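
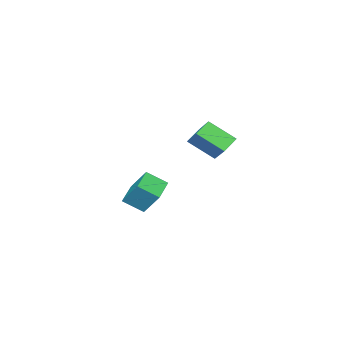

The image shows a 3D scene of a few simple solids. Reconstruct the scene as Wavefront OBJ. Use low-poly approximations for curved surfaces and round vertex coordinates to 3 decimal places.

v -0.611 3.001 1.121
v -0.04 1.747 2.118
v -1.499 3.026 1.661
v -0.929 1.772 2.658
v 0.029 4.088 2.122
v 0.599 2.834 3.119
v -0.86 4.113 2.662
v -0.289 2.859 3.659
v -3.169 -3.153 -4.202
v -2.543 -4.089 -3.477
v -3.146 -2.084 -2.842
v -2.519 -3.02 -2.117
v -1.861 -2.62 -4.643
v -1.234 -3.556 -3.918
v -1.837 -1.551 -3.283
v -1.211 -2.487 -2.558
f 2 4 1
f 5 2 1
f 1 4 3
f 3 5 1
f 2 8 4
f 6 2 5
f 6 8 2
f 4 8 3
f 7 5 3
f 3 8 7
f 7 6 5
f 8 6 7
f 10 12 9
f 13 10 9
f 9 12 11
f 11 13 9
f 10 16 12
f 14 10 13
f 14 16 10
f 12 16 11
f 15 13 11
f 11 16 15
f 15 14 13
f 16 14 15



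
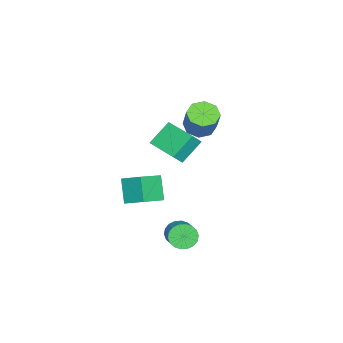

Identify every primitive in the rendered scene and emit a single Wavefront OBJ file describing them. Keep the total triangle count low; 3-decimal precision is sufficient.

v -4.902 -2.955 0.904
v -4.326 -3.261 1.649
v -3.877 -1.205 0.829
v -3.301 -1.51 1.574
v -3.799 -3.65 -0.234
v -3.223 -3.955 0.511
v -2.774 -1.899 -0.309
v -2.198 -2.205 0.436
v 2.175 -0.294 -2.137
v 2.428 0.038 -2.808
v 3.658 0.707 -2.013
v 3.405 0.374 -1.343
v 2.21 0.281 -2.677
v 3.441 0.95 -1.882
v 1.986 0.411 -2.439
v 3.216 1.08 -1.644
v 1.8 0.401 -2.141
v 3.03 1.07 -1.347
v 1.687 0.253 -1.843
v 2.917 0.922 -1.048
v 1.671 -0.004 -1.603
v 2.901 0.665 -0.808
v 1.755 -0.318 -1.468
v 2.985 0.351 -0.674
v 1.922 -0.627 -1.467
v 3.152 0.042 -0.672
v 2.139 -0.87 -1.598
v 3.37 -0.201 -0.803
v 2.364 -1 -1.836
v 3.594 -0.331 -1.041
v 2.55 -0.99 -2.133
v 3.78 -0.321 -1.339
v 2.663 -0.842 -2.432
v 3.893 -0.173 -1.637
v 2.679 -0.585 -2.672
v 3.909 0.084 -1.877
v 2.595 -0.271 -2.806
v 3.825 0.398 -2.012
v 0.4 -3.03 0.354
v 1.66 -3.681 0.93
v 0.717 -1.836 1.012
v 1.977 -2.487 1.587
v 1.223 -2.553 -0.907
v 2.483 -3.204 -0.332
v 1.54 -1.359 -0.25
v 2.8 -2.01 0.326
v -2.972 -0.997 2.79
v -2.218 -0.79 2.325
v -1.434 -0.316 3.804
v -2.188 -0.523 4.27
v -2.653 -0.249 2.382
v -1.869 0.225 3.861
v -3.275 -0.146 2.678
v -2.491 0.328 4.158
v -3.719 -0.542 3.04
v -2.936 -0.068 4.52
v -3.726 -1.204 3.256
v -2.942 -0.73 4.735
v -3.291 -1.745 3.199
v -2.507 -1.271 4.678
v -2.669 -1.848 2.902
v -1.885 -1.374 4.382
v -2.224 -1.452 2.54
v -1.441 -0.978 4.02
f 2 4 1
f 5 2 1
f 1 4 3
f 3 5 1
f 2 8 4
f 6 2 5
f 6 8 2
f 4 8 3
f 7 5 3
f 3 8 7
f 7 6 5
f 8 6 7
f 10 9 13
f 10 13 11
f 11 13 14
f 11 14 12
f 13 9 15
f 13 15 14
f 14 15 16
f 14 16 12
f 15 9 17
f 15 17 16
f 16 17 18
f 16 18 12
f 17 9 19
f 17 19 18
f 18 19 20
f 18 20 12
f 19 9 21
f 19 21 20
f 20 21 22
f 20 22 12
f 21 9 23
f 21 23 22
f 22 23 24
f 22 24 12
f 23 9 25
f 23 25 24
f 24 25 26
f 24 26 12
f 25 9 27
f 25 27 26
f 26 27 28
f 26 28 12
f 27 9 29
f 27 29 28
f 28 29 30
f 28 30 12
f 29 9 31
f 29 31 30
f 30 31 32
f 30 32 12
f 31 9 33
f 31 33 32
f 32 33 34
f 32 34 12
f 33 9 35
f 33 35 34
f 34 35 36
f 34 36 12
f 35 9 37
f 35 37 36
f 36 37 38
f 36 38 12
f 37 9 10
f 37 10 38
f 38 10 11
f 38 11 12
f 40 42 39
f 43 40 39
f 39 42 41
f 41 43 39
f 40 46 42
f 44 40 43
f 44 46 40
f 42 46 41
f 45 43 41
f 41 46 45
f 45 44 43
f 46 44 45
f 48 47 51
f 48 51 49
f 49 51 52
f 49 52 50
f 51 47 53
f 51 53 52
f 52 53 54
f 52 54 50
f 53 47 55
f 53 55 54
f 54 55 56
f 54 56 50
f 55 47 57
f 55 57 56
f 56 57 58
f 56 58 50
f 57 47 59
f 57 59 58
f 58 59 60
f 58 60 50
f 59 47 61
f 59 61 60
f 60 61 62
f 60 62 50
f 61 47 63
f 61 63 62
f 62 63 64
f 62 64 50
f 63 47 48
f 63 48 64
f 64 48 49
f 64 49 50



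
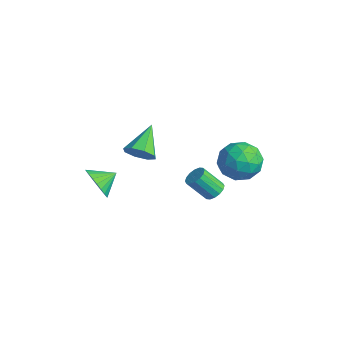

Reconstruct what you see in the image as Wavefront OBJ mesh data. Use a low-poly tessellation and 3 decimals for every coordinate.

v 1.462 3.863 -0.602
v 2.144 4.352 0.194
v 2.016 2.168 -0.034
v 2.698 2.657 0.762
v 1.548 2.713 0.872
v 1.206 3.761 0.522
v 2.954 2.759 -0.362
v 2.612 3.807 -0.712
v 3.066 3.67 0.343
v 2.197 3.641 1.105
v 1.963 2.879 -0.945
v 1.094 2.85 -0.183
v 1.755 4.257 -0.253
v 2.405 2.263 0.413
v 1.729 2.296 0.478
v 2.13 2.584 0.946
v 1.203 3.909 -0.061
v 1.604 4.196 0.407
v 1.253 3.233 0.805
v 2.556 2.324 -0.247
v 2.957 2.611 0.221
v 2.03 3.936 -0.786
v 2.431 4.224 -0.318
v 2.907 3.287 -0.645
v 2.698 4.143 0.302
v 3.023 3.146 0.635
v 3.174 3.207 -0.025
v 2.973 3.822 -0.231
v 2.187 4.126 0.75
v 2.512 3.13 1.083
v 1.836 3.163 1.148
v 1.635 3.778 0.942
v 2.729 3.725 0.837
v 1.648 3.39 -0.923
v 1.973 2.394 -0.59
v 2.525 2.742 -0.782
v 2.324 3.357 -0.988
v 1.137 3.374 -0.475
v 1.462 2.377 -0.142
v 1.187 2.698 0.391
v 0.986 3.313 0.185
v 1.431 2.795 -0.677
v -0.289 -2.992 -0.781
v 0.343 -2.76 -1.422
v -0.211 -1.988 -0.339
v 0.036 -2.662 -1.588
v -0.322 -2.615 -1.631
v -0.674 -2.626 -1.545
v -0.968 -2.692 -1.342
v -1.158 -2.804 -1.054
v -1.216 -2.944 -0.725
v -1.134 -3.092 -0.404
v -0.922 -3.224 -0.14
v -0.614 -3.322 0.026
v -0.257 -3.369 0.069
v 0.095 -3.358 -0.018
v 0.389 -3.292 -0.22
v 0.579 -3.181 -0.508
v 0.638 -3.04 -0.837
v 0.555 -2.892 -1.158
v 0.511 -1.156 1.174
v 1.191 -0.751 1.346
v -0.431 -0.004 2.186
v 0.909 -0.536 0.838
v 0.394 -0.684 0.527
v -0.053 -1.109 0.595
v -0.169 -1.561 1.002
v 0.113 -1.777 1.51
v 0.629 -1.629 1.822
v 1.075 -1.204 1.754
v 1.729 2.131 -1.882
v 2.245 1.845 -1.866
v 1.767 1.043 -0.783
v 1.251 1.329 -0.798
v 2.28 2.082 -1.675
v 1.802 1.279 -0.592
v 2.167 2.331 -1.54
v 1.689 1.529 -0.457
v 1.937 2.527 -1.497
v 1.459 1.725 -0.414
v 1.651 2.617 -1.556
v 1.173 1.815 -0.473
v 1.386 2.577 -1.703
v 0.908 1.775 -0.62
v 1.213 2.417 -1.897
v 0.735 1.615 -0.814
v 1.178 2.181 -2.088
v 0.7 1.378 -1.005
v 1.291 1.931 -2.223
v 0.813 1.129 -1.14
v 1.521 1.735 -2.266
v 1.043 0.933 -1.183
v 1.807 1.645 -2.207
v 1.329 0.843 -1.124
v 2.072 1.685 -2.06
v 1.594 0.883 -0.977
f 1 38 17
f 38 12 41
f 17 41 6
f 38 41 17
f 1 17 13
f 17 6 18
f 13 18 2
f 17 18 13
f 1 13 22
f 13 2 23
f 22 23 8
f 13 23 22
f 1 22 34
f 22 8 37
f 34 37 11
f 22 37 34
f 1 34 38
f 34 11 42
f 38 42 12
f 34 42 38
f 2 18 29
f 18 6 32
f 29 32 10
f 18 32 29
f 6 41 19
f 41 12 40
f 19 40 5
f 41 40 19
f 12 42 39
f 42 11 35
f 39 35 3
f 42 35 39
f 11 37 36
f 37 8 24
f 36 24 7
f 37 24 36
f 8 23 28
f 23 2 25
f 28 25 9
f 23 25 28
f 4 30 16
f 30 10 31
f 16 31 5
f 30 31 16
f 4 16 14
f 16 5 15
f 14 15 3
f 16 15 14
f 4 14 21
f 14 3 20
f 21 20 7
f 14 20 21
f 4 21 26
f 21 7 27
f 26 27 9
f 21 27 26
f 4 26 30
f 26 9 33
f 30 33 10
f 26 33 30
f 5 31 19
f 31 10 32
f 19 32 6
f 31 32 19
f 3 15 39
f 15 5 40
f 39 40 12
f 15 40 39
f 7 20 36
f 20 3 35
f 36 35 11
f 20 35 36
f 9 27 28
f 27 7 24
f 28 24 8
f 27 24 28
f 10 33 29
f 33 9 25
f 29 25 2
f 33 25 29
f 44 43 46
f 44 46 45
f 46 43 47
f 46 47 45
f 47 43 48
f 47 48 45
f 48 43 49
f 48 49 45
f 49 43 50
f 49 50 45
f 50 43 51
f 50 51 45
f 51 43 52
f 51 52 45
f 52 43 53
f 52 53 45
f 53 43 54
f 53 54 45
f 54 43 55
f 54 55 45
f 55 43 56
f 55 56 45
f 56 43 57
f 56 57 45
f 57 43 58
f 57 58 45
f 58 43 59
f 58 59 45
f 59 43 60
f 59 60 45
f 60 43 44
f 60 44 45
f 62 61 64
f 62 64 63
f 64 61 65
f 64 65 63
f 65 61 66
f 65 66 63
f 66 61 67
f 66 67 63
f 67 61 68
f 67 68 63
f 68 61 69
f 68 69 63
f 69 61 70
f 69 70 63
f 70 61 62
f 70 62 63
f 72 71 75
f 72 75 73
f 73 75 76
f 73 76 74
f 75 71 77
f 75 77 76
f 76 77 78
f 76 78 74
f 77 71 79
f 77 79 78
f 78 79 80
f 78 80 74
f 79 71 81
f 79 81 80
f 80 81 82
f 80 82 74
f 81 71 83
f 81 83 82
f 82 83 84
f 82 84 74
f 83 71 85
f 83 85 84
f 84 85 86
f 84 86 74
f 85 71 87
f 85 87 86
f 86 87 88
f 86 88 74
f 87 71 89
f 87 89 88
f 88 89 90
f 88 90 74
f 89 71 91
f 89 91 90
f 90 91 92
f 90 92 74
f 91 71 93
f 91 93 92
f 92 93 94
f 92 94 74
f 93 71 95
f 93 95 94
f 94 95 96
f 94 96 74
f 95 71 72
f 95 72 96
f 96 72 73
f 96 73 74



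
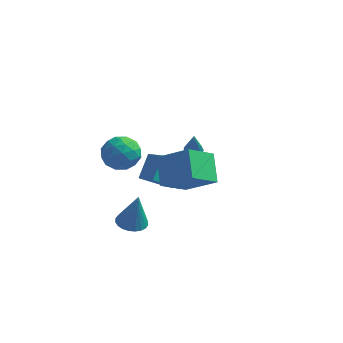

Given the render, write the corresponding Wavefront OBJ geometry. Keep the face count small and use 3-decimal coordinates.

v 0.048 -1.291 -0.546
v -0.772 -2.739 0.544
v -0.59 -0.056 0.613
v -1.41 -1.504 1.704
v 1.77 -1.436 0.556
v 0.95 -2.884 1.647
v 1.132 -0.201 1.716
v 0.312 -1.649 2.806
v -3.616 -3.177 2.876
v -3.05 -2.954 3.772
v -2.15 -3.726 2.088
v -1.584 -3.503 2.984
v -2.293 -4.322 2.981
v -3.199 -3.983 3.468
v -2.001 -2.697 2.392
v -2.907 -2.358 2.879
v -2.052 -2.657 3.473
v -2.233 -3.661 3.837
v -2.967 -3.019 2.023
v -3.148 -4.023 2.387
v -3.462 -3.017 3.393
v -1.738 -3.663 2.467
v -2.155 -4.144 2.465
v -1.823 -4.013 2.992
v -3.549 -3.622 3.214
v -3.217 -3.491 3.741
v -2.772 -4.295 3.276
v -1.983 -3.189 2.119
v -1.651 -3.058 2.646
v -3.377 -2.667 2.868
v -3.045 -2.536 3.395
v -2.428 -2.385 2.584
v -2.543 -2.712 3.744
v -1.681 -3.035 3.281
v -1.926 -2.561 2.933
v -2.458 -2.362 3.219
v -2.649 -3.302 3.958
v -1.787 -3.625 3.495
v -2.204 -4.106 3.493
v -2.736 -3.907 3.779
v -2.062 -3.128 3.783
v -3.413 -3.055 2.365
v -2.551 -3.378 1.902
v -2.464 -2.773 2.081
v -2.996 -2.574 2.367
v -3.519 -3.645 2.579
v -2.657 -3.968 2.116
v -2.742 -4.318 2.641
v -3.274 -4.119 2.927
v -3.138 -3.552 2.077
v -2.777 -1.601 -3.544
v -2.075 -2.074 -3.697
v -2.363 -1.659 -1.456
v -1.949 -1.764 -3.713
v -1.949 -1.428 -3.703
v -2.075 -1.119 -3.67
v -2.308 -0.883 -3.617
v -2.612 -0.757 -3.553
v -2.941 -0.758 -3.488
v -3.246 -0.888 -3.431
v -3.478 -1.127 -3.392
v -3.604 -1.438 -3.376
v -3.604 -1.773 -3.385
v -3.478 -2.082 -3.419
v -3.246 -2.318 -3.472
v -2.941 -2.445 -3.535
v -2.612 -2.443 -3.601
v -2.308 -2.313 -3.657
v -3.561 1.456 -2.404
v -3.45 2.601 -1.221
v -2.299 2.436 -3.47
v -2.188 3.581 -2.287
v -2.472 0.719 -1.793
v -2.361 1.864 -0.61
v -1.21 1.699 -2.859
v -1.099 2.844 -1.676
v -1.326 3.755 -1.18
v -1.083 3.356 -1.45
v -0.934 2.725 0.7
v -0.836 3.615 -1.359
v -0.819 3.94 -1.185
v -1.039 4.179 -1.008
v -1.393 4.219 -0.912
v -1.716 4.042 -0.942
v -1.857 3.731 -1.083
v -1.749 3.431 -1.269
v -1.444 3.283 -1.415
f 2 4 1
f 5 2 1
f 1 4 3
f 3 5 1
f 2 8 4
f 6 2 5
f 6 8 2
f 4 8 3
f 7 5 3
f 3 8 7
f 7 6 5
f 8 6 7
f 9 46 25
f 46 20 49
f 25 49 14
f 46 49 25
f 9 25 21
f 25 14 26
f 21 26 10
f 25 26 21
f 9 21 30
f 21 10 31
f 30 31 16
f 21 31 30
f 9 30 42
f 30 16 45
f 42 45 19
f 30 45 42
f 9 42 46
f 42 19 50
f 46 50 20
f 42 50 46
f 10 26 37
f 26 14 40
f 37 40 18
f 26 40 37
f 14 49 27
f 49 20 48
f 27 48 13
f 49 48 27
f 20 50 47
f 50 19 43
f 47 43 11
f 50 43 47
f 19 45 44
f 45 16 32
f 44 32 15
f 45 32 44
f 16 31 36
f 31 10 33
f 36 33 17
f 31 33 36
f 12 38 24
f 38 18 39
f 24 39 13
f 38 39 24
f 12 24 22
f 24 13 23
f 22 23 11
f 24 23 22
f 12 22 29
f 22 11 28
f 29 28 15
f 22 28 29
f 12 29 34
f 29 15 35
f 34 35 17
f 29 35 34
f 12 34 38
f 34 17 41
f 38 41 18
f 34 41 38
f 13 39 27
f 39 18 40
f 27 40 14
f 39 40 27
f 11 23 47
f 23 13 48
f 47 48 20
f 23 48 47
f 15 28 44
f 28 11 43
f 44 43 19
f 28 43 44
f 17 35 36
f 35 15 32
f 36 32 16
f 35 32 36
f 18 41 37
f 41 17 33
f 37 33 10
f 41 33 37
f 52 51 54
f 52 54 53
f 54 51 55
f 54 55 53
f 55 51 56
f 55 56 53
f 56 51 57
f 56 57 53
f 57 51 58
f 57 58 53
f 58 51 59
f 58 59 53
f 59 51 60
f 59 60 53
f 60 51 61
f 60 61 53
f 61 51 62
f 61 62 53
f 62 51 63
f 62 63 53
f 63 51 64
f 63 64 53
f 64 51 65
f 64 65 53
f 65 51 66
f 65 66 53
f 66 51 67
f 66 67 53
f 67 51 68
f 67 68 53
f 68 51 52
f 68 52 53
f 70 72 69
f 73 70 69
f 69 72 71
f 71 73 69
f 70 76 72
f 74 70 73
f 74 76 70
f 72 76 71
f 75 73 71
f 71 76 75
f 75 74 73
f 76 74 75
f 78 77 80
f 78 80 79
f 80 77 81
f 80 81 79
f 81 77 82
f 81 82 79
f 82 77 83
f 82 83 79
f 83 77 84
f 83 84 79
f 84 77 85
f 84 85 79
f 85 77 86
f 85 86 79
f 86 77 87
f 86 87 79
f 87 77 78
f 87 78 79



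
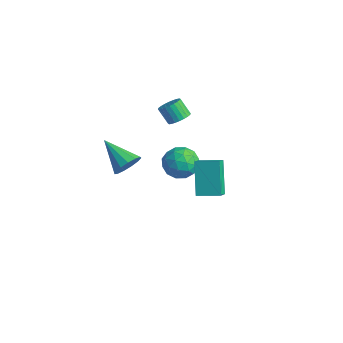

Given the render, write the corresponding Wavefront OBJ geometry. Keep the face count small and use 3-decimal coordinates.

v -1.853 -2.083 -0.975
v -1.46 -1.9 -0.279
v -3.487 -2.417 0.035
v -1.638 -1.504 -0.436
v -1.884 -1.291 -0.764
v -2.121 -1.33 -1.159
v -2.272 -1.608 -1.496
v -2.29 -2.037 -1.667
v -2.169 -2.48 -1.619
v -1.948 -2.798 -1.366
v -1.697 -2.888 -0.989
v -1.495 -2.723 -0.607
v -1.407 -2.354 -0.343
v 1.182 -0 0.492
v 1.647 -0.567 0.96
v 2.02 0.85 0.689
v 2.485 0.283 1.157
v 2.135 -0.563 -1.137
v 2.6 -1.13 -0.669
v 2.973 0.287 -0.94
v 3.438 -0.28 -0.472
v -3.634 2.158 -0.365
v -3.101 2.083 -0.001
v -3.713 1.867 0.85
v -4.246 1.942 0.485
v -3.147 2.331 0.029
v -3.759 2.114 0.88
v -3.267 2.552 -0.001
v -3.879 2.336 0.85
v -3.443 2.714 -0.087
v -4.055 2.497 0.764
v -3.648 2.79 -0.214
v -4.26 2.574 0.636
v -3.851 2.771 -0.365
v -4.463 2.554 0.485
v -4.021 2.658 -0.516
v -4.633 2.442 0.334
v -4.132 2.47 -0.644
v -4.744 2.253 0.206
v -4.167 2.233 -0.73
v -4.779 2.017 0.121
v -4.121 1.986 -0.76
v -4.733 1.769 0.091
v -4.001 1.764 -0.73
v -4.613 1.548 0.121
v -3.825 1.603 -0.644
v -4.437 1.386 0.207
v -3.62 1.526 -0.516
v -4.232 1.31 0.334
v -3.417 1.546 -0.365
v -4.029 1.329 0.485
v -3.247 1.658 -0.214
v -3.859 1.442 0.636
v -3.136 1.847 -0.086
v -3.748 1.63 0.764
v -2.626 2.262 -2.887
v -1.801 2.102 -2.291
v -2.899 0.618 -2.949
v -2.074 0.458 -2.353
v -2.915 0.906 -1.96
v -2.746 1.922 -1.921
v -1.954 0.798 -3.319
v -1.785 1.814 -3.28
v -1.386 1.198 -2.557
v -1.979 1.264 -1.718
v -2.721 1.456 -3.522
v -3.314 1.522 -2.683
v -2.19 2.326 -2.583
v -2.51 0.394 -2.657
v -3.004 0.657 -2.426
v -2.519 0.563 -2.075
v -2.745 2.22 -2.366
v -2.26 2.126 -2.016
v -2.915 1.423 -1.822
v -2.44 0.594 -3.224
v -1.955 0.5 -2.874
v -2.181 2.157 -3.165
v -1.696 2.063 -2.814
v -1.785 1.297 -3.418
v -1.46 1.701 -2.39
v -1.621 0.735 -2.426
v -1.55 0.934 -2.994
v -1.451 1.531 -2.971
v -1.809 1.74 -1.896
v -1.97 0.774 -1.933
v -2.464 1.037 -1.702
v -2.365 1.634 -1.679
v -1.565 1.208 -2.053
v -2.73 1.946 -3.307
v -2.891 0.98 -3.344
v -2.335 1.086 -3.561
v -2.236 1.683 -3.538
v -3.079 1.985 -2.814
v -3.24 1.019 -2.85
v -3.249 1.189 -2.269
v -3.15 1.786 -2.246
v -3.135 1.512 -3.187
f 2 1 4
f 2 4 3
f 4 1 5
f 4 5 3
f 5 1 6
f 5 6 3
f 6 1 7
f 6 7 3
f 7 1 8
f 7 8 3
f 8 1 9
f 8 9 3
f 9 1 10
f 9 10 3
f 10 1 11
f 10 11 3
f 11 1 12
f 11 12 3
f 12 1 13
f 12 13 3
f 13 1 2
f 13 2 3
f 15 17 14
f 18 15 14
f 14 17 16
f 16 18 14
f 15 21 17
f 19 15 18
f 19 21 15
f 17 21 16
f 20 18 16
f 16 21 20
f 20 19 18
f 21 19 20
f 23 22 26
f 23 26 24
f 24 26 27
f 24 27 25
f 26 22 28
f 26 28 27
f 27 28 29
f 27 29 25
f 28 22 30
f 28 30 29
f 29 30 31
f 29 31 25
f 30 22 32
f 30 32 31
f 31 32 33
f 31 33 25
f 32 22 34
f 32 34 33
f 33 34 35
f 33 35 25
f 34 22 36
f 34 36 35
f 35 36 37
f 35 37 25
f 36 22 38
f 36 38 37
f 37 38 39
f 37 39 25
f 38 22 40
f 38 40 39
f 39 40 41
f 39 41 25
f 40 22 42
f 40 42 41
f 41 42 43
f 41 43 25
f 42 22 44
f 42 44 43
f 43 44 45
f 43 45 25
f 44 22 46
f 44 46 45
f 45 46 47
f 45 47 25
f 46 22 48
f 46 48 47
f 47 48 49
f 47 49 25
f 48 22 50
f 48 50 49
f 49 50 51
f 49 51 25
f 50 22 52
f 50 52 51
f 51 52 53
f 51 53 25
f 52 22 54
f 52 54 53
f 53 54 55
f 53 55 25
f 54 22 23
f 54 23 55
f 55 23 24
f 55 24 25
f 56 93 72
f 93 67 96
f 72 96 61
f 93 96 72
f 56 72 68
f 72 61 73
f 68 73 57
f 72 73 68
f 56 68 77
f 68 57 78
f 77 78 63
f 68 78 77
f 56 77 89
f 77 63 92
f 89 92 66
f 77 92 89
f 56 89 93
f 89 66 97
f 93 97 67
f 89 97 93
f 57 73 84
f 73 61 87
f 84 87 65
f 73 87 84
f 61 96 74
f 96 67 95
f 74 95 60
f 96 95 74
f 67 97 94
f 97 66 90
f 94 90 58
f 97 90 94
f 66 92 91
f 92 63 79
f 91 79 62
f 92 79 91
f 63 78 83
f 78 57 80
f 83 80 64
f 78 80 83
f 59 85 71
f 85 65 86
f 71 86 60
f 85 86 71
f 59 71 69
f 71 60 70
f 69 70 58
f 71 70 69
f 59 69 76
f 69 58 75
f 76 75 62
f 69 75 76
f 59 76 81
f 76 62 82
f 81 82 64
f 76 82 81
f 59 81 85
f 81 64 88
f 85 88 65
f 81 88 85
f 60 86 74
f 86 65 87
f 74 87 61
f 86 87 74
f 58 70 94
f 70 60 95
f 94 95 67
f 70 95 94
f 62 75 91
f 75 58 90
f 91 90 66
f 75 90 91
f 64 82 83
f 82 62 79
f 83 79 63
f 82 79 83
f 65 88 84
f 88 64 80
f 84 80 57
f 88 80 84



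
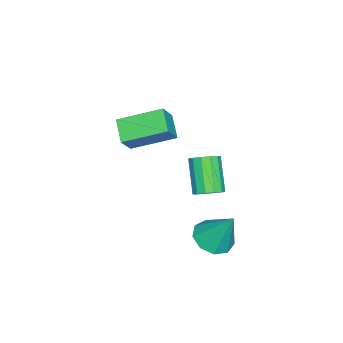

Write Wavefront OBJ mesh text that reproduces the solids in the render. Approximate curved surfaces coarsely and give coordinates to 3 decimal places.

v -0.351 -3.798 1.849
v -1.229 -4.372 2.51
v -0.993 -1.963 2.589
v -1.871 -2.537 3.25
v 0.411 -3.903 2.77
v -0.467 -4.477 3.431
v -0.231 -2.068 3.51
v -1.109 -2.642 4.171
v 3.747 1.361 0.949
v 4.297 0.695 1.235
v 3.993 2.259 2.571
v 4.628 1.133 0.941
v 4.546 1.678 0.652
v 4.09 2.075 0.502
v 3.474 2.137 0.561
v 2.985 1.836 0.802
v 2.853 1.313 1.112
v 3.139 0.812 1.346
v 3.709 0.568 1.394
v 3.406 1.024 3.286
v 3.758 0.491 3.324
v 2.785 -0.058 4.593
v 2.434 0.476 4.554
v 3.912 0.73 3.546
v 2.939 0.181 4.814
v 3.905 1.062 3.685
v 2.932 0.514 4.953
v 3.741 1.383 3.697
v 2.768 0.834 4.966
v 3.47 1.59 3.579
v 2.497 1.041 4.847
v 3.179 1.617 3.368
v 2.206 1.068 4.636
v 2.96 1.456 3.13
v 1.987 0.907 4.399
v 2.883 1.158 2.942
v 1.91 0.609 4.211
v 2.972 0.818 2.863
v 1.999 0.269 4.132
v 3.199 0.543 2.919
v 2.226 -0.006 4.187
v 3.492 0.421 3.09
v 2.519 -0.128 4.359
f 2 4 1
f 5 2 1
f 1 4 3
f 3 5 1
f 2 8 4
f 6 2 5
f 6 8 2
f 4 8 3
f 7 5 3
f 3 8 7
f 7 6 5
f 8 6 7
f 10 9 12
f 10 12 11
f 12 9 13
f 12 13 11
f 13 9 14
f 13 14 11
f 14 9 15
f 14 15 11
f 15 9 16
f 15 16 11
f 16 9 17
f 16 17 11
f 17 9 18
f 17 18 11
f 18 9 19
f 18 19 11
f 19 9 10
f 19 10 11
f 21 20 24
f 21 24 22
f 22 24 25
f 22 25 23
f 24 20 26
f 24 26 25
f 25 26 27
f 25 27 23
f 26 20 28
f 26 28 27
f 27 28 29
f 27 29 23
f 28 20 30
f 28 30 29
f 29 30 31
f 29 31 23
f 30 20 32
f 30 32 31
f 31 32 33
f 31 33 23
f 32 20 34
f 32 34 33
f 33 34 35
f 33 35 23
f 34 20 36
f 34 36 35
f 35 36 37
f 35 37 23
f 36 20 38
f 36 38 37
f 37 38 39
f 37 39 23
f 38 20 40
f 38 40 39
f 39 40 41
f 39 41 23
f 40 20 42
f 40 42 41
f 41 42 43
f 41 43 23
f 42 20 21
f 42 21 43
f 43 21 22
f 43 22 23



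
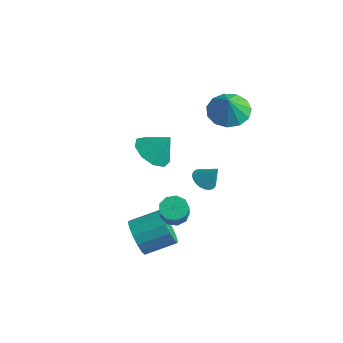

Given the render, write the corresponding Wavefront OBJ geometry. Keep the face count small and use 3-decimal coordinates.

v 0.851 2.179 -3.013
v 1.263 2.606 -3.385
v 1.489 2.441 -2.007
v 1.067 2.778 -3.305
v 0.837 2.859 -3.181
v 0.61 2.836 -3.031
v 0.419 2.713 -2.879
v 0.295 2.509 -2.747
v 0.255 2.255 -2.655
v 0.305 1.989 -2.618
v 0.439 1.752 -2.642
v 0.636 1.581 -2.721
v 0.865 1.5 -2.846
v 1.093 1.522 -2.995
v 1.283 1.645 -3.148
v 1.408 1.849 -3.28
v 1.448 2.103 -3.371
v 1.397 2.369 -3.408
v -0.795 0.205 -0.381
v 0.139 -0.048 -0.837
v -0.105 0.735 0.741
v -0.06 0.628 -1.033
v -0.603 1.107 -0.925
v -1.236 1.163 -0.562
v -1.663 0.772 -0.114
v -1.684 0.115 0.209
v -1.289 -0.499 0.255
v -0.663 -0.784 0.005
v -0.099 -0.606 -0.427
v 1.212 -3.487 -3.126
v 1.73 -3.491 -3.992
v 2.727 -2.316 -3.401
v 2.208 -2.313 -2.534
v 1.352 -3.136 -4.062
v 2.349 -1.961 -3.471
v 0.937 -2.875 -3.88
v 1.934 -1.7 -3.289
v 0.596 -2.778 -3.497
v 1.593 -1.603 -2.906
v 0.419 -2.871 -3.013
v 1.416 -1.697 -2.422
v 0.455 -3.129 -2.56
v 1.452 -1.955 -1.969
v 0.693 -3.484 -2.259
v 1.69 -2.309 -1.668
v 1.071 -3.839 -2.189
v 2.068 -2.664 -1.598
v 1.486 -4.1 -2.371
v 2.483 -2.925 -1.78
v 1.827 -4.197 -2.754
v 2.824 -3.022 -2.163
v 2.004 -4.103 -3.238
v 3.001 -2.929 -2.647
v 1.968 -3.845 -3.691
v 2.965 -2.671 -3.1
v 2.011 2.513 2.688
v 2.952 2.128 2.323
v 2.289 2.087 3.852
v 3.059 2.698 2.505
v 2.834 3.21 2.746
v 2.347 3.5 2.968
v 1.754 3.476 3.102
v 1.242 3.147 3.103
v 0.974 2.616 2.973
v 1.036 2.052 2.753
v 1.407 1.635 2.512
v 1.97 1.496 2.326
v 2.546 1.68 2.256
v 2.892 -2.781 -0.807
v 3.363 -3.172 -1.146
v 3.659 -3.591 -0.253
v 3.188 -3.199 0.087
v 3.56 -2.755 -1.016
v 3.855 -3.174 -0.122
v 3.444 -2.35 -0.787
v 3.74 -2.769 0.106
v 3.07 -2.147 -0.568
v 3.366 -2.566 0.325
v 2.613 -2.24 -0.461
v 2.908 -2.659 0.433
v 2.286 -2.586 -0.515
v 2.582 -3.005 0.378
v 2.243 -3.023 -0.706
v 2.539 -3.442 0.188
v 2.504 -3.347 -0.944
v 2.8 -3.766 -0.05
v 2.946 -3.405 -1.118
v 3.242 -3.824 -0.224
f 2 1 4
f 2 4 3
f 4 1 5
f 4 5 3
f 5 1 6
f 5 6 3
f 6 1 7
f 6 7 3
f 7 1 8
f 7 8 3
f 8 1 9
f 8 9 3
f 9 1 10
f 9 10 3
f 10 1 11
f 10 11 3
f 11 1 12
f 11 12 3
f 12 1 13
f 12 13 3
f 13 1 14
f 13 14 3
f 14 1 15
f 14 15 3
f 15 1 16
f 15 16 3
f 16 1 17
f 16 17 3
f 17 1 18
f 17 18 3
f 18 1 2
f 18 2 3
f 20 19 22
f 20 22 21
f 22 19 23
f 22 23 21
f 23 19 24
f 23 24 21
f 24 19 25
f 24 25 21
f 25 19 26
f 25 26 21
f 26 19 27
f 26 27 21
f 27 19 28
f 27 28 21
f 28 19 29
f 28 29 21
f 29 19 20
f 29 20 21
f 31 30 34
f 31 34 32
f 32 34 35
f 32 35 33
f 34 30 36
f 34 36 35
f 35 36 37
f 35 37 33
f 36 30 38
f 36 38 37
f 37 38 39
f 37 39 33
f 38 30 40
f 38 40 39
f 39 40 41
f 39 41 33
f 40 30 42
f 40 42 41
f 41 42 43
f 41 43 33
f 42 30 44
f 42 44 43
f 43 44 45
f 43 45 33
f 44 30 46
f 44 46 45
f 45 46 47
f 45 47 33
f 46 30 48
f 46 48 47
f 47 48 49
f 47 49 33
f 48 30 50
f 48 50 49
f 49 50 51
f 49 51 33
f 50 30 52
f 50 52 51
f 51 52 53
f 51 53 33
f 52 30 54
f 52 54 53
f 53 54 55
f 53 55 33
f 54 30 31
f 54 31 55
f 55 31 32
f 55 32 33
f 57 56 59
f 57 59 58
f 59 56 60
f 59 60 58
f 60 56 61
f 60 61 58
f 61 56 62
f 61 62 58
f 62 56 63
f 62 63 58
f 63 56 64
f 63 64 58
f 64 56 65
f 64 65 58
f 65 56 66
f 65 66 58
f 66 56 67
f 66 67 58
f 67 56 68
f 67 68 58
f 68 56 57
f 68 57 58
f 70 69 73
f 70 73 71
f 71 73 74
f 71 74 72
f 73 69 75
f 73 75 74
f 74 75 76
f 74 76 72
f 75 69 77
f 75 77 76
f 76 77 78
f 76 78 72
f 77 69 79
f 77 79 78
f 78 79 80
f 78 80 72
f 79 69 81
f 79 81 80
f 80 81 82
f 80 82 72
f 81 69 83
f 81 83 82
f 82 83 84
f 82 84 72
f 83 69 85
f 83 85 84
f 84 85 86
f 84 86 72
f 85 69 87
f 85 87 86
f 86 87 88
f 86 88 72
f 87 69 70
f 87 70 88
f 88 70 71
f 88 71 72



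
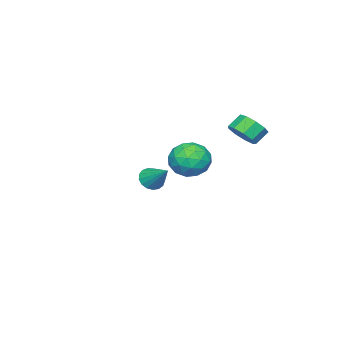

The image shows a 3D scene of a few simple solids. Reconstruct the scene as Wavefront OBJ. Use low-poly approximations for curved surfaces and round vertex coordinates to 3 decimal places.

v 2.07 2.956 0.898
v 2.631 3.704 0.083
v 3.849 2.516 1.717
v 4.41 3.264 0.902
v 3.687 3.744 1.789
v 2.588 4.016 1.283
v 3.892 2.204 0.517
v 2.793 2.476 0.011
v 3.757 3.24 -0.153
v 3.63 4.191 0.634
v 2.85 2.029 1.166
v 2.723 2.98 1.953
v 2.194 3.369 0.419
v 4.286 2.851 1.381
v 3.861 3.133 1.903
v 4.191 3.573 1.424
v 2.169 3.552 1.124
v 2.498 3.992 0.645
v 3.12 4.015 1.648
v 3.982 2.228 1.155
v 4.311 2.668 0.676
v 2.289 2.647 0.376
v 2.619 3.087 -0.103
v 3.36 2.205 0.152
v 3.186 3.536 -0.199
v 4.231 3.277 0.282
v 3.927 2.654 0.056
v 3.281 2.814 -0.242
v 3.111 4.095 0.263
v 4.157 3.836 0.745
v 3.732 4.118 1.266
v 3.086 4.278 0.969
v 3.773 3.822 0.125
v 2.323 2.384 1.055
v 3.369 2.125 1.537
v 3.394 1.942 0.831
v 2.748 2.102 0.534
v 2.249 2.943 1.518
v 3.294 2.684 1.999
v 3.199 3.406 2.042
v 2.553 3.566 1.744
v 2.707 2.398 1.675
v -3.388 -3.946 -4.459
v -2.964 -3.585 -5.114
v -2.812 -2.414 -3.241
v -3.341 -3.423 -5.14
v -3.729 -3.38 -5.009
v -4.039 -3.467 -4.753
v -4.2 -3.664 -4.429
v -4.175 -3.925 -4.112
v -3.97 -4.191 -3.875
v -3.632 -4.401 -3.771
v -3.237 -4.507 -3.824
v -2.878 -4.484 -4.023
v -2.635 -4.338 -4.322
v -2.565 -4.102 -4.652
v -2.684 -3.831 -4.938
v -3.395 2.194 0.379
v -2.708 2.11 1.128
v -3.478 2.442 1.871
v -4.165 2.526 1.121
v -2.69 2.753 0.859
v -3.46 3.085 1.602
v -3.002 3.135 0.365
v -3.772 3.467 1.108
v -3.498 3.077 -0.122
v -4.268 3.409 0.621
v -3.946 2.605 -0.375
v -4.715 2.937 0.368
v -4.136 1.941 -0.276
v -4.905 2.273 0.467
v -3.979 1.396 0.13
v -4.749 1.727 0.873
v -3.55 1.224 0.652
v -4.319 1.555 1.395
v -3.048 1.506 1.046
v -3.817 1.838 1.789
f 1 38 17
f 38 12 41
f 17 41 6
f 38 41 17
f 1 17 13
f 17 6 18
f 13 18 2
f 17 18 13
f 1 13 22
f 13 2 23
f 22 23 8
f 13 23 22
f 1 22 34
f 22 8 37
f 34 37 11
f 22 37 34
f 1 34 38
f 34 11 42
f 38 42 12
f 34 42 38
f 2 18 29
f 18 6 32
f 29 32 10
f 18 32 29
f 6 41 19
f 41 12 40
f 19 40 5
f 41 40 19
f 12 42 39
f 42 11 35
f 39 35 3
f 42 35 39
f 11 37 36
f 37 8 24
f 36 24 7
f 37 24 36
f 8 23 28
f 23 2 25
f 28 25 9
f 23 25 28
f 4 30 16
f 30 10 31
f 16 31 5
f 30 31 16
f 4 16 14
f 16 5 15
f 14 15 3
f 16 15 14
f 4 14 21
f 14 3 20
f 21 20 7
f 14 20 21
f 4 21 26
f 21 7 27
f 26 27 9
f 21 27 26
f 4 26 30
f 26 9 33
f 30 33 10
f 26 33 30
f 5 31 19
f 31 10 32
f 19 32 6
f 31 32 19
f 3 15 39
f 15 5 40
f 39 40 12
f 15 40 39
f 7 20 36
f 20 3 35
f 36 35 11
f 20 35 36
f 9 27 28
f 27 7 24
f 28 24 8
f 27 24 28
f 10 33 29
f 33 9 25
f 29 25 2
f 33 25 29
f 44 43 46
f 44 46 45
f 46 43 47
f 46 47 45
f 47 43 48
f 47 48 45
f 48 43 49
f 48 49 45
f 49 43 50
f 49 50 45
f 50 43 51
f 50 51 45
f 51 43 52
f 51 52 45
f 52 43 53
f 52 53 45
f 53 43 54
f 53 54 45
f 54 43 55
f 54 55 45
f 55 43 56
f 55 56 45
f 56 43 57
f 56 57 45
f 57 43 44
f 57 44 45
f 59 58 62
f 59 62 60
f 60 62 63
f 60 63 61
f 62 58 64
f 62 64 63
f 63 64 65
f 63 65 61
f 64 58 66
f 64 66 65
f 65 66 67
f 65 67 61
f 66 58 68
f 66 68 67
f 67 68 69
f 67 69 61
f 68 58 70
f 68 70 69
f 69 70 71
f 69 71 61
f 70 58 72
f 70 72 71
f 71 72 73
f 71 73 61
f 72 58 74
f 72 74 73
f 73 74 75
f 73 75 61
f 74 58 76
f 74 76 75
f 75 76 77
f 75 77 61
f 76 58 59
f 76 59 77
f 77 59 60
f 77 60 61



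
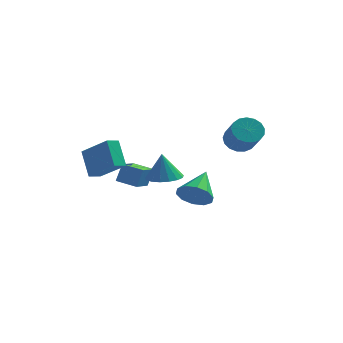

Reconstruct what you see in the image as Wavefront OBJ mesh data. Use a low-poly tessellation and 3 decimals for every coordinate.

v 3.595 3.166 0.608
v 4.193 3.836 0.948
v 4.923 2.564 2.172
v 4.325 1.894 1.832
v 3.82 3.877 1.213
v 4.549 2.605 2.437
v 3.396 3.755 1.339
v 4.125 2.483 2.563
v 3.017 3.498 1.298
v 3.746 2.226 2.522
v 2.77 3.165 1.099
v 3.5 1.893 2.323
v 2.713 2.833 0.787
v 3.442 1.561 2.011
v 2.858 2.576 0.434
v 3.587 1.304 1.658
v 3.172 2.455 0.121
v 3.901 1.183 1.345
v 3.583 2.497 -0.08
v 4.312 1.225 1.144
v 3.996 2.692 -0.124
v 4.726 1.42 1.1
v 4.318 2.995 -0
v 5.047 1.723 1.224
v 4.475 3.338 0.263
v 5.204 2.066 1.487
v 4.429 3.641 0.605
v 5.159 2.369 1.829
v 2.37 -2.884 -1.497
v 2.774 -2.406 -2.352
v 2.61 -1.096 -0.383
v 2.125 -2.315 -2.357
v 1.57 -2.442 -2.033
v 1.32 -2.738 -1.505
v 1.472 -3.09 -0.973
v 1.966 -3.363 -0.641
v 2.615 -3.453 -0.636
v 3.17 -3.326 -0.96
v 3.42 -3.03 -1.489
v 3.268 -2.678 -2.02
v -3.493 2.862 -3.117
v -3.19 3.18 -1.904
v -3.222 4.349 -3.575
v -2.919 4.668 -2.362
v -2.201 2.552 -3.358
v -1.898 2.871 -2.145
v -1.93 4.04 -3.816
v -1.627 4.358 -2.603
v 0.263 -0.906 -1.076
v 0.96 -0.122 -1.032
v 0.097 -0.854 0.636
v 0.518 0.113 -1.081
v 0.018 0.114 -1.13
v -0.426 -0.118 -1.166
v -0.712 -0.531 -1.181
v -0.775 -1.03 -1.173
v -0.6 -1.5 -1.141
v -0.228 -1.834 -1.095
v 0.258 -1.955 -1.045
v 0.744 -1.836 -1.001
v 1.12 -1.504 -0.975
v 1.3 -1.035 -0.971
v 1.242 -0.536 -0.992
v -3.211 -3.71 -0.249
v -3.851 -2.807 1.196
v -2.745 -3.065 -0.445
v -3.385 -2.162 1
v -1.575 -4.518 0.98
v -2.215 -3.615 2.425
v -1.109 -3.873 0.784
v -1.749 -2.97 2.229
f 2 1 5
f 2 5 3
f 3 5 6
f 3 6 4
f 5 1 7
f 5 7 6
f 6 7 8
f 6 8 4
f 7 1 9
f 7 9 8
f 8 9 10
f 8 10 4
f 9 1 11
f 9 11 10
f 10 11 12
f 10 12 4
f 11 1 13
f 11 13 12
f 12 13 14
f 12 14 4
f 13 1 15
f 13 15 14
f 14 15 16
f 14 16 4
f 15 1 17
f 15 17 16
f 16 17 18
f 16 18 4
f 17 1 19
f 17 19 18
f 18 19 20
f 18 20 4
f 19 1 21
f 19 21 20
f 20 21 22
f 20 22 4
f 21 1 23
f 21 23 22
f 22 23 24
f 22 24 4
f 23 1 25
f 23 25 24
f 24 25 26
f 24 26 4
f 25 1 27
f 25 27 26
f 26 27 28
f 26 28 4
f 27 1 2
f 27 2 28
f 28 2 3
f 28 3 4
f 30 29 32
f 30 32 31
f 32 29 33
f 32 33 31
f 33 29 34
f 33 34 31
f 34 29 35
f 34 35 31
f 35 29 36
f 35 36 31
f 36 29 37
f 36 37 31
f 37 29 38
f 37 38 31
f 38 29 39
f 38 39 31
f 39 29 40
f 39 40 31
f 40 29 30
f 40 30 31
f 42 44 41
f 45 42 41
f 41 44 43
f 43 45 41
f 42 48 44
f 46 42 45
f 46 48 42
f 44 48 43
f 47 45 43
f 43 48 47
f 47 46 45
f 48 46 47
f 50 49 52
f 50 52 51
f 52 49 53
f 52 53 51
f 53 49 54
f 53 54 51
f 54 49 55
f 54 55 51
f 55 49 56
f 55 56 51
f 56 49 57
f 56 57 51
f 57 49 58
f 57 58 51
f 58 49 59
f 58 59 51
f 59 49 60
f 59 60 51
f 60 49 61
f 60 61 51
f 61 49 62
f 61 62 51
f 62 49 63
f 62 63 51
f 63 49 50
f 63 50 51
f 65 67 64
f 68 65 64
f 64 67 66
f 66 68 64
f 65 71 67
f 69 65 68
f 69 71 65
f 67 71 66
f 70 68 66
f 66 71 70
f 70 69 68
f 71 69 70



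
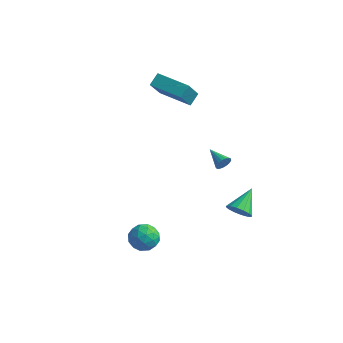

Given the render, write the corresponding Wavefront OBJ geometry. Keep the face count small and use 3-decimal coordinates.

v 3.525 2.308 -3.509
v 4.295 2.403 -3.593
v 3.455 3.712 -2.571
v 4.131 2.602 -3.903
v 3.805 2.723 -4.108
v 3.404 2.732 -4.153
v 3.035 2.628 -4.025
v 2.798 2.439 -3.759
v 2.755 2.214 -3.426
v 2.919 2.014 -3.116
v 3.246 1.894 -2.911
v 3.647 1.884 -2.866
v 4.015 1.988 -2.994
v 4.253 2.178 -3.26
v 1.067 -2.505 -3.443
v 1.864 -2.756 -3.124
v 0.436 -3.584 -2.716
v 1.233 -3.835 -2.397
v 0.865 -3.067 -2.126
v 1.255 -2.4 -2.575
v 1.045 -3.94 -3.265
v 1.435 -3.273 -3.714
v 1.85 -3.643 -3.015
v 1.739 -3.104 -2.311
v 0.561 -3.236 -3.529
v 0.45 -2.697 -2.825
v 1.521 -2.536 -3.347
v 0.779 -3.804 -2.493
v 0.563 -3.353 -2.333
v 1.031 -3.501 -2.146
v 1.163 -2.327 -3.024
v 1.632 -2.474 -2.837
v 1.045 -2.657 -2.25
v 0.668 -3.866 -3.003
v 1.137 -4.013 -2.816
v 1.269 -2.839 -3.694
v 1.737 -2.987 -3.507
v 1.255 -3.683 -3.59
v 1.981 -3.205 -3.096
v 1.61 -3.839 -2.668
v 1.499 -3.901 -3.178
v 1.729 -3.509 -3.442
v 1.916 -2.888 -2.682
v 1.545 -3.522 -2.255
v 1.329 -3.071 -2.095
v 1.558 -2.679 -2.359
v 1.907 -3.409 -2.617
v 0.755 -2.818 -3.585
v 0.384 -3.452 -3.158
v 0.742 -3.661 -3.481
v 0.971 -3.269 -3.745
v 0.69 -2.501 -3.172
v 0.319 -3.135 -2.744
v 0.571 -2.831 -2.398
v 0.801 -2.439 -2.662
v 0.393 -2.931 -3.223
v 2.69 2.012 0.301
v 2.898 2.212 0.71
v 1.55 2.428 0.679
v 2.908 2.388 0.549
v 2.869 2.478 0.331
v 2.789 2.462 0.106
v 2.686 2.342 -0.074
v 2.583 2.147 -0.168
v 2.506 1.921 -0.155
v 2.47 1.716 -0.036
v 2.485 1.579 0.159
v 2.546 1.541 0.387
v 2.641 1.611 0.596
v 2.746 1.773 0.737
v 2.839 1.99 0.778
v -2.8 4.092 2.465
v -2.553 2.787 4.013
v -2.749 4.768 3.026
v -2.502 3.463 4.574
v -0.838 4.157 2.206
v -0.591 2.852 3.754
v -0.787 4.833 2.767
v -0.54 3.528 4.315
f 2 1 4
f 2 4 3
f 4 1 5
f 4 5 3
f 5 1 6
f 5 6 3
f 6 1 7
f 6 7 3
f 7 1 8
f 7 8 3
f 8 1 9
f 8 9 3
f 9 1 10
f 9 10 3
f 10 1 11
f 10 11 3
f 11 1 12
f 11 12 3
f 12 1 13
f 12 13 3
f 13 1 14
f 13 14 3
f 14 1 2
f 14 2 3
f 15 52 31
f 52 26 55
f 31 55 20
f 52 55 31
f 15 31 27
f 31 20 32
f 27 32 16
f 31 32 27
f 15 27 36
f 27 16 37
f 36 37 22
f 27 37 36
f 15 36 48
f 36 22 51
f 48 51 25
f 36 51 48
f 15 48 52
f 48 25 56
f 52 56 26
f 48 56 52
f 16 32 43
f 32 20 46
f 43 46 24
f 32 46 43
f 20 55 33
f 55 26 54
f 33 54 19
f 55 54 33
f 26 56 53
f 56 25 49
f 53 49 17
f 56 49 53
f 25 51 50
f 51 22 38
f 50 38 21
f 51 38 50
f 22 37 42
f 37 16 39
f 42 39 23
f 37 39 42
f 18 44 30
f 44 24 45
f 30 45 19
f 44 45 30
f 18 30 28
f 30 19 29
f 28 29 17
f 30 29 28
f 18 28 35
f 28 17 34
f 35 34 21
f 28 34 35
f 18 35 40
f 35 21 41
f 40 41 23
f 35 41 40
f 18 40 44
f 40 23 47
f 44 47 24
f 40 47 44
f 19 45 33
f 45 24 46
f 33 46 20
f 45 46 33
f 17 29 53
f 29 19 54
f 53 54 26
f 29 54 53
f 21 34 50
f 34 17 49
f 50 49 25
f 34 49 50
f 23 41 42
f 41 21 38
f 42 38 22
f 41 38 42
f 24 47 43
f 47 23 39
f 43 39 16
f 47 39 43
f 58 57 60
f 58 60 59
f 60 57 61
f 60 61 59
f 61 57 62
f 61 62 59
f 62 57 63
f 62 63 59
f 63 57 64
f 63 64 59
f 64 57 65
f 64 65 59
f 65 57 66
f 65 66 59
f 66 57 67
f 66 67 59
f 67 57 68
f 67 68 59
f 68 57 69
f 68 69 59
f 69 57 70
f 69 70 59
f 70 57 71
f 70 71 59
f 71 57 58
f 71 58 59
f 73 75 72
f 76 73 72
f 72 75 74
f 74 76 72
f 73 79 75
f 77 73 76
f 77 79 73
f 75 79 74
f 78 76 74
f 74 79 78
f 78 77 76
f 79 77 78



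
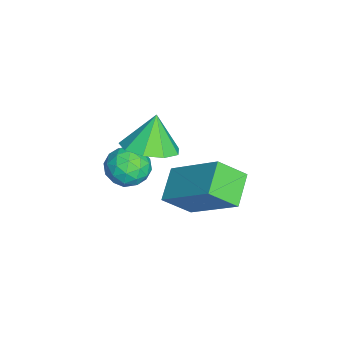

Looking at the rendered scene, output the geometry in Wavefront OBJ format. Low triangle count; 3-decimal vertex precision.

v -4.678 1.943 -1.05
v -4.478 1.083 -0.297
v -3.711 3.368 0.318
v -3.511 2.509 1.071
v -3.629 1.731 -1.571
v -3.429 0.872 -0.818
v -2.662 3.157 -0.203
v -2.462 2.297 0.55
v -2.866 0.322 1.721
v -2.371 0.246 1.182
v -3.629 -0.366 1.118
v -3.134 -0.442 0.579
v -3.015 -0.755 1.234
v -2.544 -0.33 1.607
v -3.456 0.21 0.693
v -2.985 0.635 1.066
v -2.736 0.176 0.546
v -2.463 -0.42 0.881
v -3.537 0.3 1.419
v -3.264 -0.296 1.754
v -2.552 0.344 1.505
v -3.448 -0.464 0.795
v -3.379 -0.648 1.181
v -3.088 -0.693 0.864
v -2.653 0.006 1.754
v -2.362 -0.039 1.438
v -2.741 -0.627 1.468
v -3.638 -0.081 0.862
v -3.347 -0.126 0.546
v -2.912 0.573 1.436
v -2.621 0.528 1.119
v -3.259 0.507 0.832
v -2.475 0.259 0.814
v -2.923 -0.146 0.46
v -3.113 0.237 0.526
v -2.836 0.487 0.746
v -2.315 -0.092 1.011
v -2.763 -0.496 0.656
v -2.693 -0.68 1.042
v -2.416 -0.43 1.261
v -2.529 -0.133 0.637
v -3.237 0.376 1.644
v -3.685 -0.028 1.289
v -3.584 0.31 1.039
v -3.307 0.56 1.258
v -3.077 0.026 1.84
v -3.525 -0.379 1.486
v -3.164 -0.607 1.554
v -2.887 -0.357 1.774
v -3.471 0.013 1.663
v -2.886 0.585 2.194
v -2.372 -0.067 2.515
v -3.354 0.755 3.286
v -2.082 0.467 2.556
v -2.168 1.056 2.428
v -2.59 1.425 2.19
v -3.151 1.4 1.954
v -3.588 0.995 1.83
v -3.696 0.398 1.876
v -3.426 -0.112 2.071
v -2.903 -0.295 2.323
f 2 4 1
f 5 2 1
f 1 4 3
f 3 5 1
f 2 8 4
f 6 2 5
f 6 8 2
f 4 8 3
f 7 5 3
f 3 8 7
f 7 6 5
f 8 6 7
f 9 46 25
f 46 20 49
f 25 49 14
f 46 49 25
f 9 25 21
f 25 14 26
f 21 26 10
f 25 26 21
f 9 21 30
f 21 10 31
f 30 31 16
f 21 31 30
f 9 30 42
f 30 16 45
f 42 45 19
f 30 45 42
f 9 42 46
f 42 19 50
f 46 50 20
f 42 50 46
f 10 26 37
f 26 14 40
f 37 40 18
f 26 40 37
f 14 49 27
f 49 20 48
f 27 48 13
f 49 48 27
f 20 50 47
f 50 19 43
f 47 43 11
f 50 43 47
f 19 45 44
f 45 16 32
f 44 32 15
f 45 32 44
f 16 31 36
f 31 10 33
f 36 33 17
f 31 33 36
f 12 38 24
f 38 18 39
f 24 39 13
f 38 39 24
f 12 24 22
f 24 13 23
f 22 23 11
f 24 23 22
f 12 22 29
f 22 11 28
f 29 28 15
f 22 28 29
f 12 29 34
f 29 15 35
f 34 35 17
f 29 35 34
f 12 34 38
f 34 17 41
f 38 41 18
f 34 41 38
f 13 39 27
f 39 18 40
f 27 40 14
f 39 40 27
f 11 23 47
f 23 13 48
f 47 48 20
f 23 48 47
f 15 28 44
f 28 11 43
f 44 43 19
f 28 43 44
f 17 35 36
f 35 15 32
f 36 32 16
f 35 32 36
f 18 41 37
f 41 17 33
f 37 33 10
f 41 33 37
f 52 51 54
f 52 54 53
f 54 51 55
f 54 55 53
f 55 51 56
f 55 56 53
f 56 51 57
f 56 57 53
f 57 51 58
f 57 58 53
f 58 51 59
f 58 59 53
f 59 51 60
f 59 60 53
f 60 51 61
f 60 61 53
f 61 51 52
f 61 52 53



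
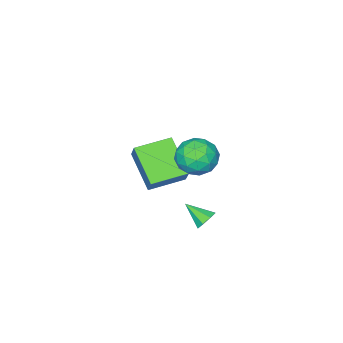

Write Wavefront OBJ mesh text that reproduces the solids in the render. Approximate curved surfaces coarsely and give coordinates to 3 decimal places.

v -1.319 2.942 -3.488
v -0.854 3.201 -3.282
v -1.061 1.958 -2.832
v -1.208 3.272 -3.036
v -1.626 3.15 -3.055
v -1.865 2.906 -3.327
v -1.783 2.683 -3.693
v -1.43 2.612 -3.939
v -1.012 2.734 -3.921
v -0.773 2.978 -3.648
v -0.38 4.522 2.131
v 0.434 4.734 1.699
v 0.106 3.086 2.341
v 0.92 3.298 1.909
v 0.725 3.668 2.758
v 0.425 4.556 2.628
v 0.115 3.264 1.412
v -0.185 4.152 1.282
v 0.74 3.957 1.254
v 1.117 4.206 2.086
v -0.577 3.614 1.954
v -0.2 3.863 2.786
v -0.016 4.754 1.896
v 0.556 3.066 2.144
v 0.441 3.283 2.643
v 0.92 3.408 2.388
v -0.021 4.649 2.443
v 0.457 4.774 2.188
v 0.628 4.147 2.811
v 0.083 3.046 1.852
v 0.561 3.171 1.597
v -0.38 4.412 1.652
v 0.099 4.537 1.397
v -0.088 3.673 1.229
v 0.643 4.422 1.381
v 0.929 3.578 1.504
v 0.456 3.558 1.213
v 0.279 4.08 1.136
v 0.864 4.569 1.87
v 1.15 3.724 1.993
v 1.036 3.942 2.492
v 0.859 4.464 2.416
v 1.044 4.112 1.608
v -0.61 4.096 2.047
v -0.324 3.251 2.17
v -0.319 3.356 1.624
v -0.496 3.878 1.548
v -0.389 4.242 2.536
v -0.103 3.398 2.659
v 0.261 3.74 2.904
v 0.084 4.262 2.827
v -0.504 3.708 2.432
v -2.302 0.757 -2.657
v -2.833 -0.795 -1.495
v -1.93 1.318 -1.738
v -2.461 -0.233 -0.576
v -0.759 0.073 -2.864
v -1.29 -1.478 -1.702
v -0.387 0.635 -1.945
v -0.918 -0.917 -0.783
f 2 1 4
f 2 4 3
f 4 1 5
f 4 5 3
f 5 1 6
f 5 6 3
f 6 1 7
f 6 7 3
f 7 1 8
f 7 8 3
f 8 1 9
f 8 9 3
f 9 1 10
f 9 10 3
f 10 1 2
f 10 2 3
f 11 48 27
f 48 22 51
f 27 51 16
f 48 51 27
f 11 27 23
f 27 16 28
f 23 28 12
f 27 28 23
f 11 23 32
f 23 12 33
f 32 33 18
f 23 33 32
f 11 32 44
f 32 18 47
f 44 47 21
f 32 47 44
f 11 44 48
f 44 21 52
f 48 52 22
f 44 52 48
f 12 28 39
f 28 16 42
f 39 42 20
f 28 42 39
f 16 51 29
f 51 22 50
f 29 50 15
f 51 50 29
f 22 52 49
f 52 21 45
f 49 45 13
f 52 45 49
f 21 47 46
f 47 18 34
f 46 34 17
f 47 34 46
f 18 33 38
f 33 12 35
f 38 35 19
f 33 35 38
f 14 40 26
f 40 20 41
f 26 41 15
f 40 41 26
f 14 26 24
f 26 15 25
f 24 25 13
f 26 25 24
f 14 24 31
f 24 13 30
f 31 30 17
f 24 30 31
f 14 31 36
f 31 17 37
f 36 37 19
f 31 37 36
f 14 36 40
f 36 19 43
f 40 43 20
f 36 43 40
f 15 41 29
f 41 20 42
f 29 42 16
f 41 42 29
f 13 25 49
f 25 15 50
f 49 50 22
f 25 50 49
f 17 30 46
f 30 13 45
f 46 45 21
f 30 45 46
f 19 37 38
f 37 17 34
f 38 34 18
f 37 34 38
f 20 43 39
f 43 19 35
f 39 35 12
f 43 35 39
f 54 56 53
f 57 54 53
f 53 56 55
f 55 57 53
f 54 60 56
f 58 54 57
f 58 60 54
f 56 60 55
f 59 57 55
f 55 60 59
f 59 58 57
f 60 58 59



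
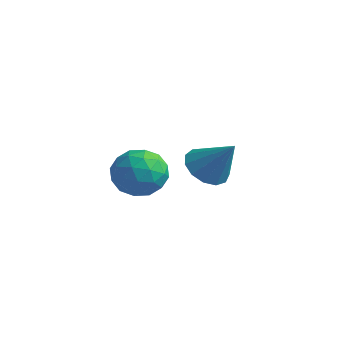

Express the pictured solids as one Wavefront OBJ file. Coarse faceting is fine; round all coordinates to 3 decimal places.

v 0.734 2.543 -1.894
v 1.396 2.223 -2.396
v 1.786 2.697 -0.606
v 1.399 2.721 -2.458
v 1.192 3.162 -2.341
v 0.838 3.407 -2.082
v 0.452 3.377 -1.764
v 0.156 3.083 -1.487
v 0.043 2.617 -1.339
v 0.15 2.128 -1.367
v 0.442 1.77 -1.563
v 0.827 1.658 -1.864
v 1.183 1.827 -2.174
v 0.114 -0.746 -0.612
v 0.88 -0.147 -0.79
v 1.12 -1.973 -0.41
v 1.886 -1.374 -0.588
v 1.36 -1.27 0.243
v 0.739 -0.512 0.117
v 1.261 -1.608 -1.317
v 0.64 -0.85 -1.443
v 1.59 -0.68 -1.226
v 1.65 -0.471 -0.262
v 0.35 -1.649 -0.938
v 0.41 -1.44 0.026
v 0.409 -0.339 -0.719
v 1.591 -1.781 -0.481
v 1.282 -1.72 0.007
v 1.732 -1.368 -0.098
v 0.326 -0.553 -0.185
v 0.776 -0.201 -0.29
v 1.058 -0.861 0.317
v 1.224 -1.919 -0.91
v 1.674 -1.567 -1.015
v 0.268 -0.752 -1.102
v 0.718 -0.4 -1.207
v 0.942 -1.259 -1.517
v 1.276 -0.3 -1.08
v 1.867 -1.022 -0.961
v 1.5 -1.159 -1.39
v 1.135 -0.713 -1.463
v 1.312 -0.178 -0.513
v 1.903 -0.899 -0.394
v 1.594 -0.838 0.094
v 1.229 -0.392 0.02
v 1.729 -0.491 -0.769
v 0.097 -1.221 -0.806
v 0.688 -1.942 -0.687
v 0.771 -1.728 -1.22
v 0.406 -1.282 -1.294
v 0.133 -1.098 -0.239
v 0.724 -1.82 -0.12
v 0.865 -1.407 0.263
v 0.5 -0.961 0.19
v 0.271 -1.629 -0.431
f 2 1 4
f 2 4 3
f 4 1 5
f 4 5 3
f 5 1 6
f 5 6 3
f 6 1 7
f 6 7 3
f 7 1 8
f 7 8 3
f 8 1 9
f 8 9 3
f 9 1 10
f 9 10 3
f 10 1 11
f 10 11 3
f 11 1 12
f 11 12 3
f 12 1 13
f 12 13 3
f 13 1 2
f 13 2 3
f 14 51 30
f 51 25 54
f 30 54 19
f 51 54 30
f 14 30 26
f 30 19 31
f 26 31 15
f 30 31 26
f 14 26 35
f 26 15 36
f 35 36 21
f 26 36 35
f 14 35 47
f 35 21 50
f 47 50 24
f 35 50 47
f 14 47 51
f 47 24 55
f 51 55 25
f 47 55 51
f 15 31 42
f 31 19 45
f 42 45 23
f 31 45 42
f 19 54 32
f 54 25 53
f 32 53 18
f 54 53 32
f 25 55 52
f 55 24 48
f 52 48 16
f 55 48 52
f 24 50 49
f 50 21 37
f 49 37 20
f 50 37 49
f 21 36 41
f 36 15 38
f 41 38 22
f 36 38 41
f 17 43 29
f 43 23 44
f 29 44 18
f 43 44 29
f 17 29 27
f 29 18 28
f 27 28 16
f 29 28 27
f 17 27 34
f 27 16 33
f 34 33 20
f 27 33 34
f 17 34 39
f 34 20 40
f 39 40 22
f 34 40 39
f 17 39 43
f 39 22 46
f 43 46 23
f 39 46 43
f 18 44 32
f 44 23 45
f 32 45 19
f 44 45 32
f 16 28 52
f 28 18 53
f 52 53 25
f 28 53 52
f 20 33 49
f 33 16 48
f 49 48 24
f 33 48 49
f 22 40 41
f 40 20 37
f 41 37 21
f 40 37 41
f 23 46 42
f 46 22 38
f 42 38 15
f 46 38 42



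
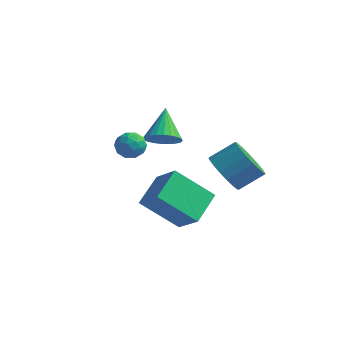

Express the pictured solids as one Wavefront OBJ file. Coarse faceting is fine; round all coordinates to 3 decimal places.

v 1.633 -0.086 -2.353
v 2.047 0.273 -3.154
v 2.781 1.045 -2.427
v 2.367 0.686 -1.627
v 1.711 0.536 -3.093
v 2.445 1.309 -2.366
v 1.358 0.676 -2.887
v 2.093 1.449 -2.16
v 1.061 0.665 -2.574
v 1.795 1.438 -1.847
v 0.876 0.505 -2.218
v 1.61 1.278 -1.491
v 0.842 0.228 -1.889
v 1.576 1.001 -1.162
v 0.964 -0.111 -1.652
v 1.698 0.662 -0.925
v 1.219 -0.445 -1.553
v 1.953 0.327 -0.826
v 1.555 -0.709 -1.614
v 2.289 0.064 -0.887
v 1.907 -0.849 -1.82
v 2.642 -0.076 -1.093
v 2.205 -0.838 -2.133
v 2.939 -0.065 -1.406
v 2.39 -0.678 -2.489
v 3.124 0.095 -1.762
v 2.424 -0.401 -2.818
v 3.158 0.372 -2.091
v 2.302 -0.062 -3.055
v 3.036 0.711 -2.328
v 0.652 -4.582 -1.957
v 0.567 -3.223 -1.281
v 1.954 -3.871 -3.223
v 1.869 -2.513 -2.547
v 1.691 -4.947 -1.093
v 1.606 -3.589 -0.417
v 2.993 -4.237 -2.359
v 2.908 -2.878 -1.683
v -0.796 -0.654 -0.896
v -0.471 -1.092 -0.338
v -1.324 0.394 0.236
v -0.242 -0.904 -0.407
v -0.098 -0.677 -0.549
v -0.06 -0.447 -0.744
v -0.134 -0.248 -0.963
v -0.308 -0.111 -1.171
v -0.557 -0.057 -1.337
v -0.843 -0.093 -1.436
v -1.121 -0.215 -1.453
v -1.35 -0.404 -1.385
v -1.494 -0.631 -1.243
v -1.533 -0.861 -1.047
v -1.459 -1.06 -0.829
v -1.284 -1.197 -0.621
v -1.035 -1.251 -0.454
v -0.75 -1.214 -0.355
v -2.067 -1.492 -0.7
v -1.456 -1.216 -0.641
v -1.624 -2.384 -1.139
v -1.013 -2.108 -1.08
v -1.352 -2.294 -0.53
v -1.626 -1.743 -0.258
v -1.454 -1.857 -1.522
v -1.728 -1.306 -1.25
v -1.077 -1.442 -1.149
v -1.014 -1.713 -0.536
v -2.066 -1.887 -1.244
v -2.003 -2.158 -0.631
v -1.801 -1.276 -0.632
v -1.279 -2.324 -1.148
v -1.479 -2.434 -0.825
v -1.119 -2.272 -0.79
v -1.901 -1.585 -0.407
v -1.541 -1.424 -0.372
v -1.48 -2.057 -0.307
v -1.539 -2.176 -1.408
v -1.179 -2.015 -1.373
v -1.961 -1.328 -0.99
v -1.601 -1.166 -0.955
v -1.6 -1.543 -1.473
v -1.219 -1.247 -0.896
v -0.958 -1.771 -1.154
v -1.217 -1.623 -1.414
v -1.378 -1.299 -1.254
v -1.181 -1.406 -0.536
v -0.921 -1.93 -0.794
v -1.12 -2.039 -0.47
v -1.281 -1.715 -0.311
v -0.959 -1.538 -0.834
v -2.159 -1.67 -0.986
v -1.899 -2.194 -1.244
v -1.799 -1.885 -1.469
v -1.96 -1.561 -1.31
v -2.122 -1.829 -0.626
v -1.861 -2.353 -0.884
v -1.702 -2.301 -0.526
v -1.863 -1.977 -0.366
v -2.121 -2.062 -0.946
f 2 1 5
f 2 5 3
f 3 5 6
f 3 6 4
f 5 1 7
f 5 7 6
f 6 7 8
f 6 8 4
f 7 1 9
f 7 9 8
f 8 9 10
f 8 10 4
f 9 1 11
f 9 11 10
f 10 11 12
f 10 12 4
f 11 1 13
f 11 13 12
f 12 13 14
f 12 14 4
f 13 1 15
f 13 15 14
f 14 15 16
f 14 16 4
f 15 1 17
f 15 17 16
f 16 17 18
f 16 18 4
f 17 1 19
f 17 19 18
f 18 19 20
f 18 20 4
f 19 1 21
f 19 21 20
f 20 21 22
f 20 22 4
f 21 1 23
f 21 23 22
f 22 23 24
f 22 24 4
f 23 1 25
f 23 25 24
f 24 25 26
f 24 26 4
f 25 1 27
f 25 27 26
f 26 27 28
f 26 28 4
f 27 1 29
f 27 29 28
f 28 29 30
f 28 30 4
f 29 1 2
f 29 2 30
f 30 2 3
f 30 3 4
f 32 34 31
f 35 32 31
f 31 34 33
f 33 35 31
f 32 38 34
f 36 32 35
f 36 38 32
f 34 38 33
f 37 35 33
f 33 38 37
f 37 36 35
f 38 36 37
f 40 39 42
f 40 42 41
f 42 39 43
f 42 43 41
f 43 39 44
f 43 44 41
f 44 39 45
f 44 45 41
f 45 39 46
f 45 46 41
f 46 39 47
f 46 47 41
f 47 39 48
f 47 48 41
f 48 39 49
f 48 49 41
f 49 39 50
f 49 50 41
f 50 39 51
f 50 51 41
f 51 39 52
f 51 52 41
f 52 39 53
f 52 53 41
f 53 39 54
f 53 54 41
f 54 39 55
f 54 55 41
f 55 39 56
f 55 56 41
f 56 39 40
f 56 40 41
f 57 94 73
f 94 68 97
f 73 97 62
f 94 97 73
f 57 73 69
f 73 62 74
f 69 74 58
f 73 74 69
f 57 69 78
f 69 58 79
f 78 79 64
f 69 79 78
f 57 78 90
f 78 64 93
f 90 93 67
f 78 93 90
f 57 90 94
f 90 67 98
f 94 98 68
f 90 98 94
f 58 74 85
f 74 62 88
f 85 88 66
f 74 88 85
f 62 97 75
f 97 68 96
f 75 96 61
f 97 96 75
f 68 98 95
f 98 67 91
f 95 91 59
f 98 91 95
f 67 93 92
f 93 64 80
f 92 80 63
f 93 80 92
f 64 79 84
f 79 58 81
f 84 81 65
f 79 81 84
f 60 86 72
f 86 66 87
f 72 87 61
f 86 87 72
f 60 72 70
f 72 61 71
f 70 71 59
f 72 71 70
f 60 70 77
f 70 59 76
f 77 76 63
f 70 76 77
f 60 77 82
f 77 63 83
f 82 83 65
f 77 83 82
f 60 82 86
f 82 65 89
f 86 89 66
f 82 89 86
f 61 87 75
f 87 66 88
f 75 88 62
f 87 88 75
f 59 71 95
f 71 61 96
f 95 96 68
f 71 96 95
f 63 76 92
f 76 59 91
f 92 91 67
f 76 91 92
f 65 83 84
f 83 63 80
f 84 80 64
f 83 80 84
f 66 89 85
f 89 65 81
f 85 81 58
f 89 81 85



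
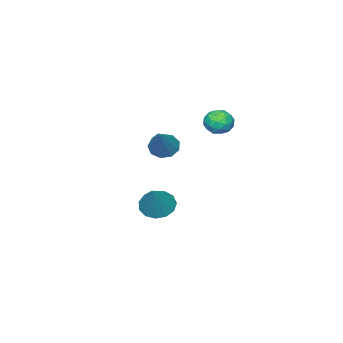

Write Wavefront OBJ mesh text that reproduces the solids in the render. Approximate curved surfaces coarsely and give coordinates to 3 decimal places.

v 1.478 -3.618 -4.035
v 2.104 -3.219 -4.627
v 2.582 -3.022 -2.465
v 1.742 -2.842 -4.515
v 1.295 -2.711 -4.251
v 0.906 -2.868 -3.918
v 0.699 -3.263 -3.622
v 0.739 -3.771 -3.457
v 1.014 -4.23 -3.476
v 1.436 -4.495 -3.673
v 1.871 -4.481 -3.984
v 2.181 -4.193 -4.311
v 2.268 -3.723 -4.551
v 1.611 0.691 2.751
v 1.917 0.206 2.226
v 0.703 -0.146 2.994
v 1.009 -0.631 2.469
v 1.388 -0.488 3.133
v 1.949 0.03 2.983
v 0.671 0.03 2.237
v 1.232 0.548 2.087
v 1.336 -0.202 1.908
v 1.78 -0.522 2.461
v 0.84 0.582 2.759
v 1.284 0.262 3.312
v 1.844 0.522 2.467
v 0.776 -0.462 2.753
v 0.999 -0.378 3.143
v 1.179 -0.663 2.834
v 1.863 0.419 2.912
v 2.043 0.134 2.603
v 1.732 -0.274 3.136
v 0.577 -0.074 2.617
v 0.757 -0.359 2.308
v 1.441 0.723 2.386
v 1.621 0.438 2.077
v 0.888 0.334 2.084
v 1.682 -0.003 1.971
v 1.149 -0.495 2.114
v 0.95 -0.106 1.978
v 1.279 0.198 1.89
v 1.943 -0.191 2.297
v 1.409 -0.683 2.44
v 1.632 -0.599 2.83
v 1.962 -0.295 2.742
v 1.601 -0.431 2.11
v 1.211 0.743 2.78
v 0.677 0.251 2.923
v 0.658 0.355 2.478
v 0.988 0.659 2.39
v 1.471 0.555 3.106
v 0.938 0.063 3.249
v 1.341 -0.138 3.33
v 1.67 0.166 3.242
v 1.019 0.491 3.11
v 2.38 -2.423 0.68
v 2.885 -2.208 0.126
v 3.7 -1.657 2.18
v 2.543 -1.811 0.224
v 2.124 -1.7 0.536
v 1.825 -1.927 0.915
v 1.786 -2.387 1.184
v 2.025 -2.863 1.217
v 2.429 -3.133 0.999
v 2.811 -3.071 0.631
v 2.991 -2.706 0.286
f 2 1 4
f 2 4 3
f 4 1 5
f 4 5 3
f 5 1 6
f 5 6 3
f 6 1 7
f 6 7 3
f 7 1 8
f 7 8 3
f 8 1 9
f 8 9 3
f 9 1 10
f 9 10 3
f 10 1 11
f 10 11 3
f 11 1 12
f 11 12 3
f 12 1 13
f 12 13 3
f 13 1 2
f 13 2 3
f 14 51 30
f 51 25 54
f 30 54 19
f 51 54 30
f 14 30 26
f 30 19 31
f 26 31 15
f 30 31 26
f 14 26 35
f 26 15 36
f 35 36 21
f 26 36 35
f 14 35 47
f 35 21 50
f 47 50 24
f 35 50 47
f 14 47 51
f 47 24 55
f 51 55 25
f 47 55 51
f 15 31 42
f 31 19 45
f 42 45 23
f 31 45 42
f 19 54 32
f 54 25 53
f 32 53 18
f 54 53 32
f 25 55 52
f 55 24 48
f 52 48 16
f 55 48 52
f 24 50 49
f 50 21 37
f 49 37 20
f 50 37 49
f 21 36 41
f 36 15 38
f 41 38 22
f 36 38 41
f 17 43 29
f 43 23 44
f 29 44 18
f 43 44 29
f 17 29 27
f 29 18 28
f 27 28 16
f 29 28 27
f 17 27 34
f 27 16 33
f 34 33 20
f 27 33 34
f 17 34 39
f 34 20 40
f 39 40 22
f 34 40 39
f 17 39 43
f 39 22 46
f 43 46 23
f 39 46 43
f 18 44 32
f 44 23 45
f 32 45 19
f 44 45 32
f 16 28 52
f 28 18 53
f 52 53 25
f 28 53 52
f 20 33 49
f 33 16 48
f 49 48 24
f 33 48 49
f 22 40 41
f 40 20 37
f 41 37 21
f 40 37 41
f 23 46 42
f 46 22 38
f 42 38 15
f 46 38 42
f 57 56 59
f 57 59 58
f 59 56 60
f 59 60 58
f 60 56 61
f 60 61 58
f 61 56 62
f 61 62 58
f 62 56 63
f 62 63 58
f 63 56 64
f 63 64 58
f 64 56 65
f 64 65 58
f 65 56 66
f 65 66 58
f 66 56 57
f 66 57 58



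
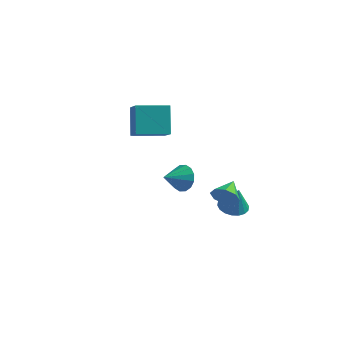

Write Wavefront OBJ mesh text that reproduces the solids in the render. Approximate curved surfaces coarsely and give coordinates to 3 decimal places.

v -4.646 1.976 0.079
v -5.25 2.952 1.945
v -3.019 3.338 -0.106
v -3.623 4.314 1.759
v -3.537 0.786 1.061
v -4.141 1.762 2.926
v -1.91 2.148 0.875
v -2.514 3.124 2.741
v 1.89 -3.044 0.716
v 2.362 -3.534 0.024
v 1.37 -4.316 1.264
v 2.686 -3.502 0.406
v 2.798 -3.348 0.87
v 2.666 -3.111 1.293
v 2.326 -2.857 1.562
v 1.869 -2.653 1.603
v 1.418 -2.553 1.407
v 1.093 -2.585 1.025
v 0.982 -2.74 0.561
v 1.114 -2.976 0.138
v 1.453 -3.23 -0.13
v 1.91 -3.435 -0.172
v 3.757 -1.42 -1.122
v 4.236 -1.048 -1.814
v 3.603 -0.1 -0.518
v 3.545 -1.069 -1.945
v 2.978 -1.296 -1.594
v 2.868 -1.595 -0.967
v 3.279 -1.793 -0.43
v 3.97 -1.772 -0.299
v 4.537 -1.545 -0.649
v 4.647 -1.245 -1.277
v 2.859 1.293 -3.558
v 3.761 1.509 -3.805
v 3.381 1.007 -1.902
v 3.601 1.888 -3.689
v 3.294 2.149 -3.547
v 2.901 2.24 -3.408
v 2.499 2.144 -3.298
v 2.169 1.879 -3.24
v 1.976 1.499 -3.244
v 1.957 1.077 -3.311
v 2.117 0.698 -3.427
v 2.424 0.437 -3.569
v 2.818 0.346 -3.709
v 3.219 0.442 -3.818
v 3.549 0.707 -3.877
v 3.743 1.087 -3.872
f 2 4 1
f 5 2 1
f 1 4 3
f 3 5 1
f 2 8 4
f 6 2 5
f 6 8 2
f 4 8 3
f 7 5 3
f 3 8 7
f 7 6 5
f 8 6 7
f 10 9 12
f 10 12 11
f 12 9 13
f 12 13 11
f 13 9 14
f 13 14 11
f 14 9 15
f 14 15 11
f 15 9 16
f 15 16 11
f 16 9 17
f 16 17 11
f 17 9 18
f 17 18 11
f 18 9 19
f 18 19 11
f 19 9 20
f 19 20 11
f 20 9 21
f 20 21 11
f 21 9 22
f 21 22 11
f 22 9 10
f 22 10 11
f 24 23 26
f 24 26 25
f 26 23 27
f 26 27 25
f 27 23 28
f 27 28 25
f 28 23 29
f 28 29 25
f 29 23 30
f 29 30 25
f 30 23 31
f 30 31 25
f 31 23 32
f 31 32 25
f 32 23 24
f 32 24 25
f 34 33 36
f 34 36 35
f 36 33 37
f 36 37 35
f 37 33 38
f 37 38 35
f 38 33 39
f 38 39 35
f 39 33 40
f 39 40 35
f 40 33 41
f 40 41 35
f 41 33 42
f 41 42 35
f 42 33 43
f 42 43 35
f 43 33 44
f 43 44 35
f 44 33 45
f 44 45 35
f 45 33 46
f 45 46 35
f 46 33 47
f 46 47 35
f 47 33 48
f 47 48 35
f 48 33 34
f 48 34 35



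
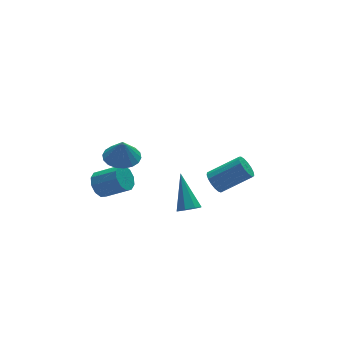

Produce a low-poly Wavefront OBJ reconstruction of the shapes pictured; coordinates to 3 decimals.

v 1.831 -2.565 -3.965
v 2.223 -2.611 -4.543
v 3.762 -3.18 -3.453
v 3.369 -3.135 -2.875
v 2.268 -2.295 -4.441
v 3.806 -2.865 -3.35
v 2.212 -2.041 -4.229
v 3.751 -2.61 -3.139
v 2.069 -1.907 -3.958
v 3.608 -2.477 -2.867
v 1.871 -1.924 -3.688
v 3.41 -2.493 -2.597
v 1.664 -2.088 -3.481
v 3.203 -2.657 -2.391
v 1.496 -2.361 -3.386
v 3.034 -2.93 -2.295
v 1.403 -2.681 -3.423
v 2.942 -3.25 -2.332
v 1.409 -2.974 -3.584
v 2.948 -3.544 -2.494
v 1.512 -3.174 -3.833
v 3.05 -3.744 -2.743
v 1.687 -3.234 -4.112
v 3.226 -3.804 -3.022
v 1.895 -3.141 -4.357
v 3.434 -3.711 -3.267
v 2.089 -2.916 -4.513
v 3.628 -3.486 -3.423
v -3.955 -1.23 -2.744
v -3.518 -1.359 -3.377
v -2.548 -2.238 -2.529
v -2.985 -2.11 -1.896
v -3.351 -0.964 -3.159
v -2.381 -1.843 -2.31
v -3.414 -0.67 -2.782
v -2.444 -1.549 -1.933
v -3.684 -0.59 -2.391
v -2.714 -1.469 -1.542
v -4.058 -0.755 -2.135
v -3.088 -1.634 -1.286
v -4.392 -1.102 -2.111
v -3.422 -1.981 -1.263
v -4.559 -1.497 -2.33
v -3.589 -2.376 -1.481
v -4.496 -1.791 -2.707
v -3.526 -2.67 -1.858
v -4.226 -1.871 -3.098
v -3.256 -2.75 -2.249
v -3.852 -1.706 -3.354
v -2.882 -2.585 -2.505
v -0.45 -4.081 -3.925
v -0.052 -3.763 -4.344
v -0.11 -2.539 -2.435
v -0.533 -3.616 -4.386
v -0.966 -3.742 -4.158
v -1.096 -4.066 -3.793
v -0.848 -4.399 -3.505
v -0.366 -4.545 -3.463
v 0.067 -4.419 -3.692
v 0.197 -4.095 -4.057
v -3.097 -2.015 -0.232
v -2.589 -2.826 -0.315
v -3.103 -2.145 0.992
v -2.286 -2.526 -0.282
v -2.144 -2.126 -0.239
v -2.19 -1.704 -0.194
v -2.416 -1.343 -0.157
v -2.777 -1.115 -0.135
v -3.201 -1.066 -0.132
v -3.605 -1.205 -0.148
v -3.908 -1.504 -0.181
v -4.051 -1.904 -0.224
v -4.004 -2.327 -0.269
v -3.778 -2.688 -0.306
v -3.417 -2.915 -0.328
v -2.993 -2.964 -0.332
f 2 1 5
f 2 5 3
f 3 5 6
f 3 6 4
f 5 1 7
f 5 7 6
f 6 7 8
f 6 8 4
f 7 1 9
f 7 9 8
f 8 9 10
f 8 10 4
f 9 1 11
f 9 11 10
f 10 11 12
f 10 12 4
f 11 1 13
f 11 13 12
f 12 13 14
f 12 14 4
f 13 1 15
f 13 15 14
f 14 15 16
f 14 16 4
f 15 1 17
f 15 17 16
f 16 17 18
f 16 18 4
f 17 1 19
f 17 19 18
f 18 19 20
f 18 20 4
f 19 1 21
f 19 21 20
f 20 21 22
f 20 22 4
f 21 1 23
f 21 23 22
f 22 23 24
f 22 24 4
f 23 1 25
f 23 25 24
f 24 25 26
f 24 26 4
f 25 1 27
f 25 27 26
f 26 27 28
f 26 28 4
f 27 1 2
f 27 2 28
f 28 2 3
f 28 3 4
f 30 29 33
f 30 33 31
f 31 33 34
f 31 34 32
f 33 29 35
f 33 35 34
f 34 35 36
f 34 36 32
f 35 29 37
f 35 37 36
f 36 37 38
f 36 38 32
f 37 29 39
f 37 39 38
f 38 39 40
f 38 40 32
f 39 29 41
f 39 41 40
f 40 41 42
f 40 42 32
f 41 29 43
f 41 43 42
f 42 43 44
f 42 44 32
f 43 29 45
f 43 45 44
f 44 45 46
f 44 46 32
f 45 29 47
f 45 47 46
f 46 47 48
f 46 48 32
f 47 29 49
f 47 49 48
f 48 49 50
f 48 50 32
f 49 29 30
f 49 30 50
f 50 30 31
f 50 31 32
f 52 51 54
f 52 54 53
f 54 51 55
f 54 55 53
f 55 51 56
f 55 56 53
f 56 51 57
f 56 57 53
f 57 51 58
f 57 58 53
f 58 51 59
f 58 59 53
f 59 51 60
f 59 60 53
f 60 51 52
f 60 52 53
f 62 61 64
f 62 64 63
f 64 61 65
f 64 65 63
f 65 61 66
f 65 66 63
f 66 61 67
f 66 67 63
f 67 61 68
f 67 68 63
f 68 61 69
f 68 69 63
f 69 61 70
f 69 70 63
f 70 61 71
f 70 71 63
f 71 61 72
f 71 72 63
f 72 61 73
f 72 73 63
f 73 61 74
f 73 74 63
f 74 61 75
f 74 75 63
f 75 61 76
f 75 76 63
f 76 61 62
f 76 62 63



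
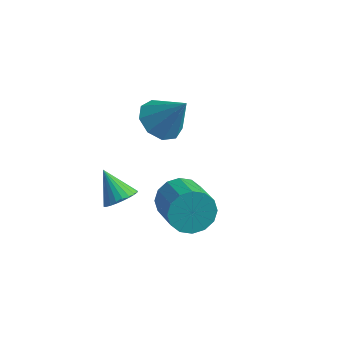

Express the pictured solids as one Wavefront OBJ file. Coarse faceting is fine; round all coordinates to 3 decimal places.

v -2.966 -1.341 -2.418
v -2.668 -1.66 -2.037
v -3.734 -1.059 -1.582
v -2.568 -1.458 -2.013
v -2.529 -1.239 -2.052
v -2.556 -1.035 -2.146
v -2.646 -0.877 -2.281
v -2.785 -0.791 -2.438
v -2.951 -0.788 -2.591
v -3.12 -0.869 -2.718
v -3.265 -1.022 -2.8
v -3.365 -1.224 -2.823
v -3.404 -1.444 -2.785
v -3.376 -1.648 -2.691
v -3.286 -1.805 -2.555
v -3.148 -1.892 -2.399
v -2.981 -1.895 -2.245
v -2.813 -1.813 -2.118
v -1.155 -0.984 -1.796
v -0.6 -0.686 -2.221
v 0.31 -1.539 -1.63
v -0.245 -1.836 -1.204
v -0.607 -0.467 -1.895
v 0.303 -1.319 -1.303
v -0.761 -0.386 -1.542
v 0.15 -1.238 -0.95
v -1.02 -0.465 -1.257
v -0.11 -1.318 -0.665
v -1.316 -0.684 -1.116
v -0.406 -1.536 -0.525
v -1.568 -0.982 -1.158
v -0.658 -1.834 -0.566
v -1.71 -1.281 -1.37
v -0.8 -2.134 -0.779
v -1.703 -1.501 -1.697
v -0.793 -2.353 -1.105
v -1.55 -1.582 -2.05
v -0.639 -2.434 -1.458
v -1.29 -1.502 -2.335
v -0.38 -2.355 -1.743
v -0.994 -1.284 -2.475
v -0.084 -2.136 -1.884
v -0.742 -0.986 -2.434
v 0.168 -1.838 -1.842
v -3.376 1.843 -1.434
v -2.954 1.184 -1.678
v -2.524 1.957 -0.266
v -2.724 1.649 -1.891
v -2.799 2.205 -1.89
v -3.144 2.591 -1.676
v -3.598 2.628 -1.349
v -3.948 2.297 -1.061
v -4.03 1.754 -0.948
v -3.807 1.253 -1.062
v -3.381 1.027 -1.35
f 2 1 4
f 2 4 3
f 4 1 5
f 4 5 3
f 5 1 6
f 5 6 3
f 6 1 7
f 6 7 3
f 7 1 8
f 7 8 3
f 8 1 9
f 8 9 3
f 9 1 10
f 9 10 3
f 10 1 11
f 10 11 3
f 11 1 12
f 11 12 3
f 12 1 13
f 12 13 3
f 13 1 14
f 13 14 3
f 14 1 15
f 14 15 3
f 15 1 16
f 15 16 3
f 16 1 17
f 16 17 3
f 17 1 18
f 17 18 3
f 18 1 2
f 18 2 3
f 20 19 23
f 20 23 21
f 21 23 24
f 21 24 22
f 23 19 25
f 23 25 24
f 24 25 26
f 24 26 22
f 25 19 27
f 25 27 26
f 26 27 28
f 26 28 22
f 27 19 29
f 27 29 28
f 28 29 30
f 28 30 22
f 29 19 31
f 29 31 30
f 30 31 32
f 30 32 22
f 31 19 33
f 31 33 32
f 32 33 34
f 32 34 22
f 33 19 35
f 33 35 34
f 34 35 36
f 34 36 22
f 35 19 37
f 35 37 36
f 36 37 38
f 36 38 22
f 37 19 39
f 37 39 38
f 38 39 40
f 38 40 22
f 39 19 41
f 39 41 40
f 40 41 42
f 40 42 22
f 41 19 43
f 41 43 42
f 42 43 44
f 42 44 22
f 43 19 20
f 43 20 44
f 44 20 21
f 44 21 22
f 46 45 48
f 46 48 47
f 48 45 49
f 48 49 47
f 49 45 50
f 49 50 47
f 50 45 51
f 50 51 47
f 51 45 52
f 51 52 47
f 52 45 53
f 52 53 47
f 53 45 54
f 53 54 47
f 54 45 55
f 54 55 47
f 55 45 46
f 55 46 47

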